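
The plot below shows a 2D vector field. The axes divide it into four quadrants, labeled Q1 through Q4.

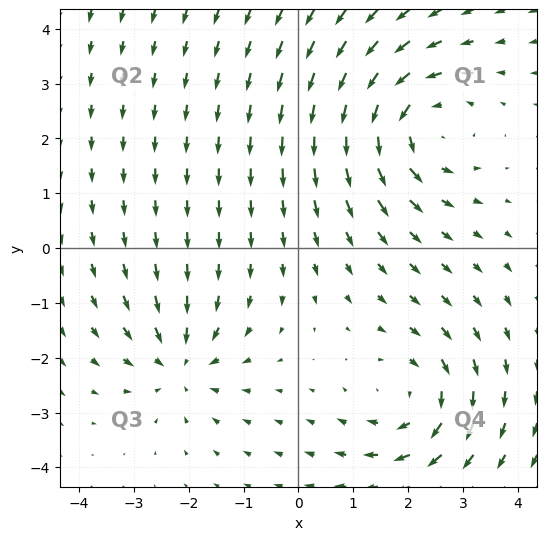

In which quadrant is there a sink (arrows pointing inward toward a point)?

The sink sits at approximately (-2.2, -2.1), which lies in quadrant Q3. The divergence there is about -4, negative as expected for a sink.

Q3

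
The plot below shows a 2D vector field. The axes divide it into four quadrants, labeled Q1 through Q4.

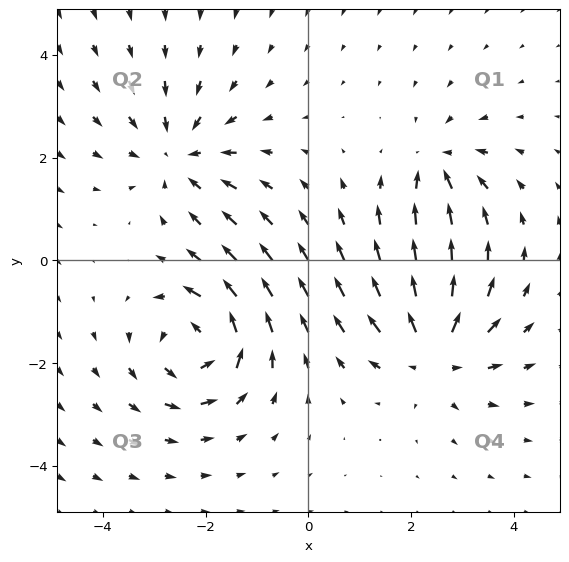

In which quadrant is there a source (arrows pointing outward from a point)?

Q4

The source sits at approximately (2.4, -1.8), which lies in quadrant Q4. The divergence there is about +5, positive as expected for a source.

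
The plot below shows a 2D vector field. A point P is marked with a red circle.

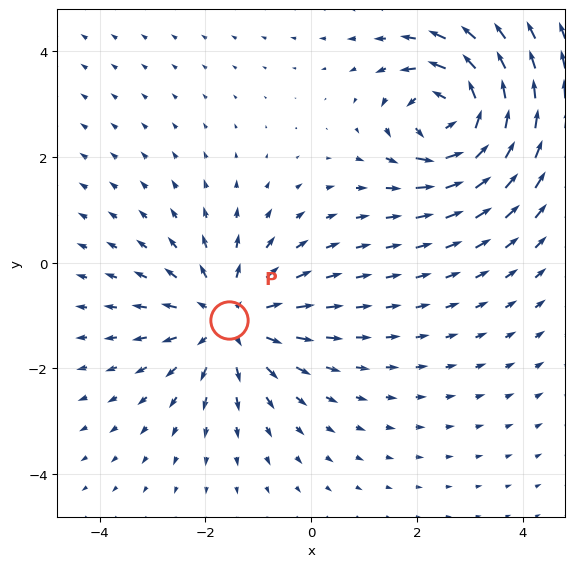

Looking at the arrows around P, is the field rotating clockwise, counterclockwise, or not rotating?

not rotating

Near P at (-1.6, -1.1) the arrows show no circulation. The curl there is ≈0.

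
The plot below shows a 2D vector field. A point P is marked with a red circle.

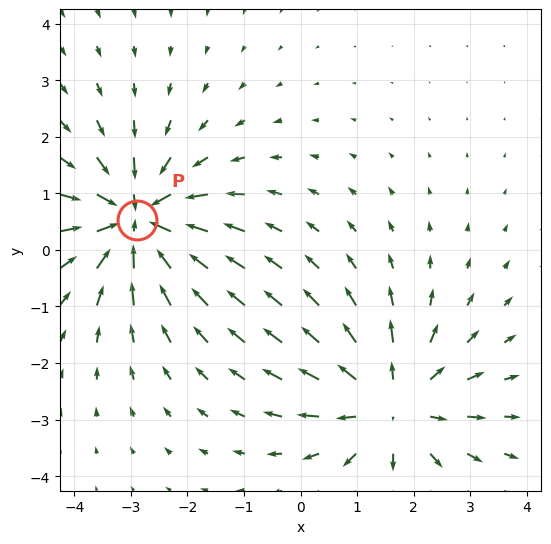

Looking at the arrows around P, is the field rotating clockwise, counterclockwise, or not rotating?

not rotating

Near P at (-2.9, 0.5) the arrows show no circulation. The curl there is ≈0.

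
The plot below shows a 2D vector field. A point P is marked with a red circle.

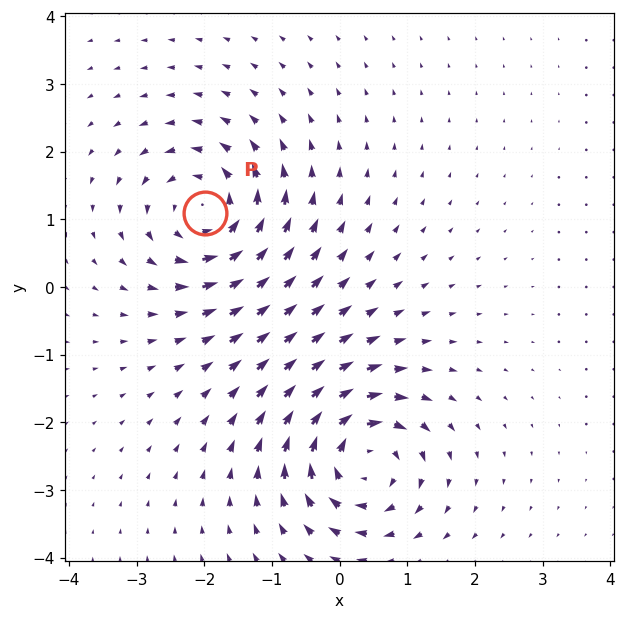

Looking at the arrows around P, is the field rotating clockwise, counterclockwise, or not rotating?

Near P at (-2.0, 1.1) the arrows circulate counterclockwise. The curl (z-component) there is about +6; positive curl means counterclockwise rotation.

counterclockwise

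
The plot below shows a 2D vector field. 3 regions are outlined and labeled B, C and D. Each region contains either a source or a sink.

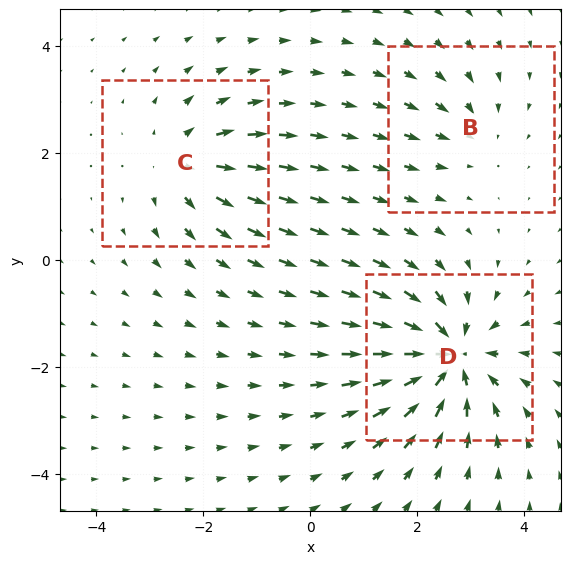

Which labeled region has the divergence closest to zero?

Divergence at each region's feature centre — B: about -2, C: about +4, D: about -6. Region B is closest to zero.

B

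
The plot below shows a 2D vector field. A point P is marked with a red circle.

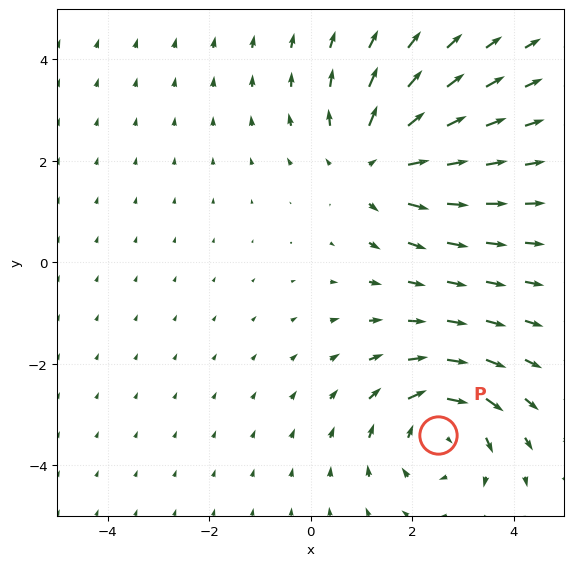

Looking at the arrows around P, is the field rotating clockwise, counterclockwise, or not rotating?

Near P at (2.5, -3.4) the arrows circulate clockwise. The curl (z-component) there is about -3; negative curl means clockwise rotation.

clockwise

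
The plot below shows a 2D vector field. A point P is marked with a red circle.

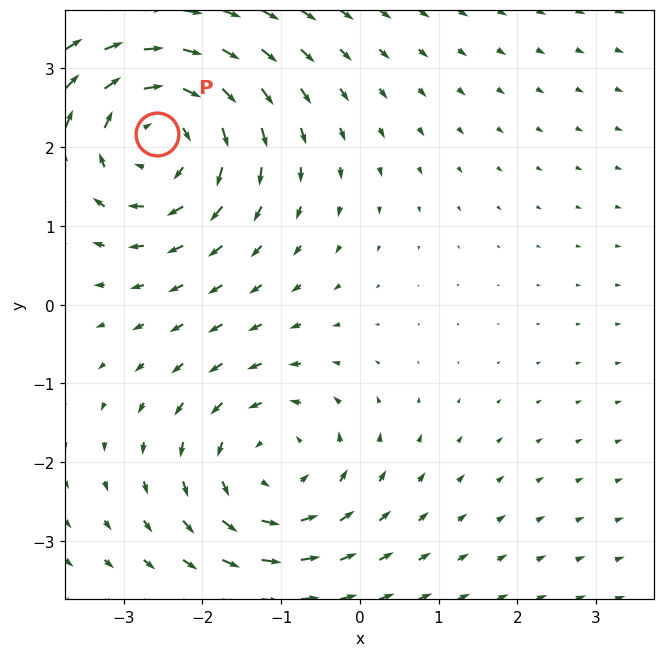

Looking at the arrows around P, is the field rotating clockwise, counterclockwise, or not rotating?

Near P at (-2.6, 2.2) the arrows circulate clockwise. The curl (z-component) there is about -4; negative curl means clockwise rotation.

clockwise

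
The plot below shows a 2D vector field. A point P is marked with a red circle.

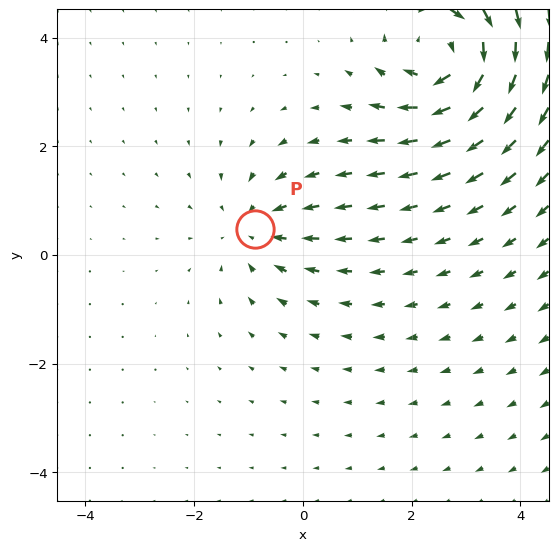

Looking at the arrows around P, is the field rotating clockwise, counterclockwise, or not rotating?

not rotating

Near P at (-0.9, 0.5) the arrows show no circulation. The curl there is ≈0.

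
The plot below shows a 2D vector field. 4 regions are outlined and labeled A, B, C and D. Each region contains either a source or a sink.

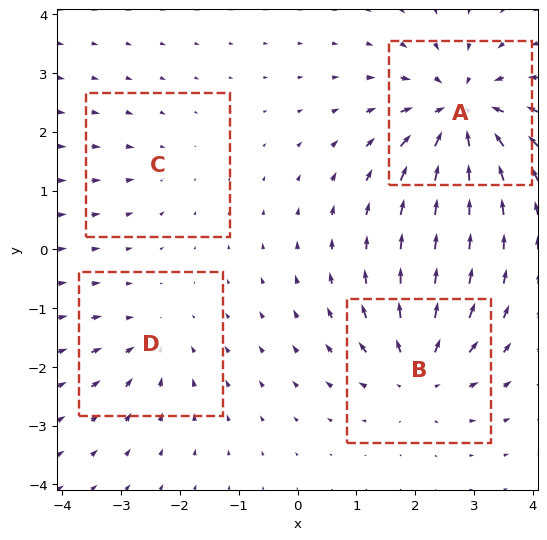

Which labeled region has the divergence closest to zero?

Divergence at each region's feature centre — A: about -8, B: about +6, C: about -2, D: about -4. Region C is closest to zero.

C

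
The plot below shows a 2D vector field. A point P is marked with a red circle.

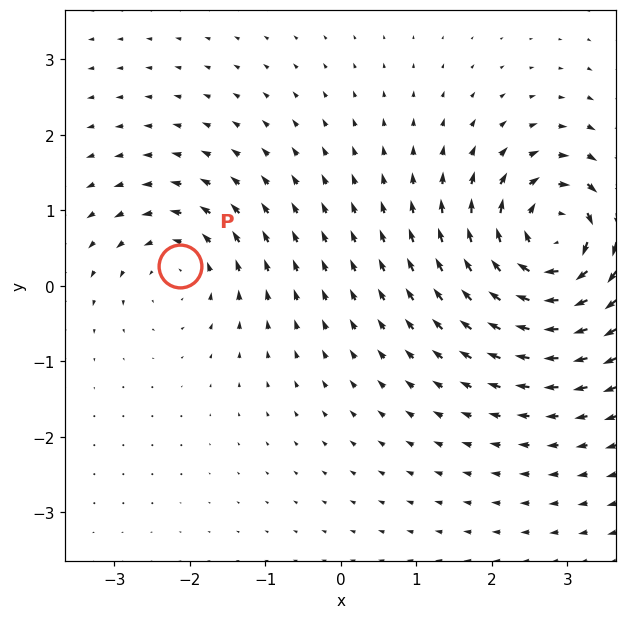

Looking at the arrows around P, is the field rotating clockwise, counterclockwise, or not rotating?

counterclockwise

Near P at (-2.1, 0.3) the arrows circulate counterclockwise. The curl (z-component) there is about +3; positive curl means counterclockwise rotation.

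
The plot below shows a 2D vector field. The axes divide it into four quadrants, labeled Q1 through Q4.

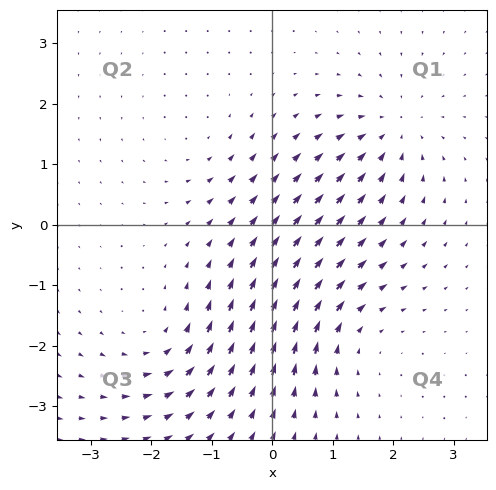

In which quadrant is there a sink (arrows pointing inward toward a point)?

Q1

The sink sits at approximately (2.0, 1.6), which lies in quadrant Q1. The divergence there is about -5, negative as expected for a sink.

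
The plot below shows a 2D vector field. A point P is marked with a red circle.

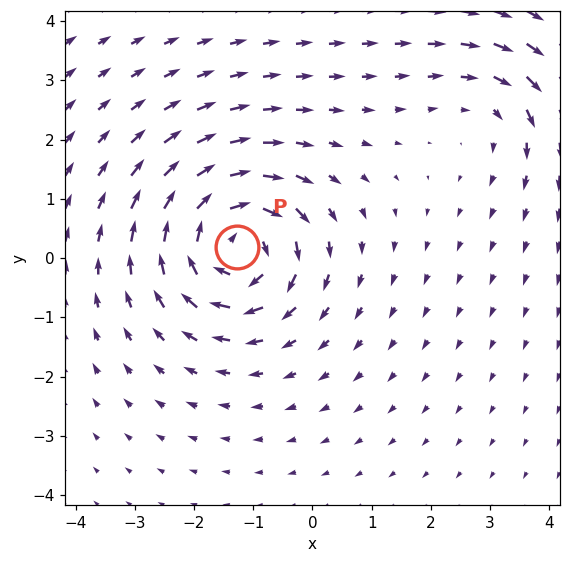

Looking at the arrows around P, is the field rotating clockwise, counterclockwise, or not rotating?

Near P at (-1.3, 0.2) the arrows circulate clockwise. The curl (z-component) there is about -6; negative curl means clockwise rotation.

clockwise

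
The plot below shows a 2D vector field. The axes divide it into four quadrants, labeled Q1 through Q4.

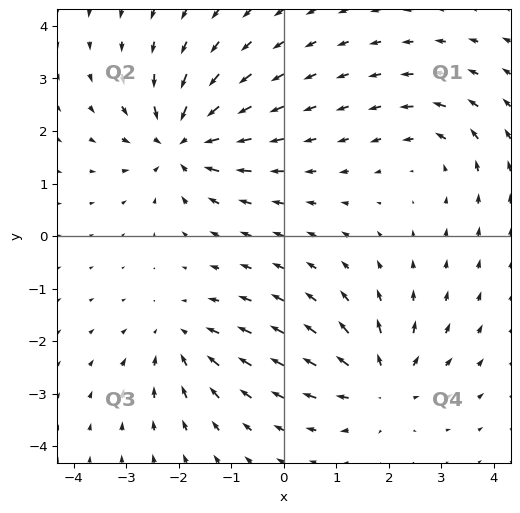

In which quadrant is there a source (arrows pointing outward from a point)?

The source sits at approximately (1.8, -2.8), which lies in quadrant Q4. The divergence there is about +5, positive as expected for a source.

Q4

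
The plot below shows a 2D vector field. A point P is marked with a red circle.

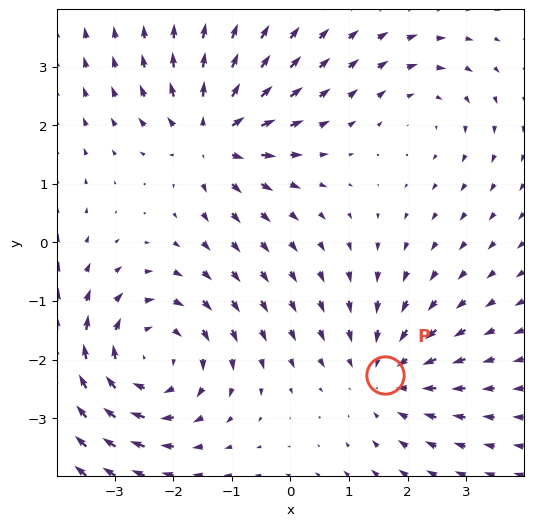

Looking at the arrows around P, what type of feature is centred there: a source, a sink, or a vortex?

sink

At P (1.6, -2.3) the arrows converge inward. Divergence about -3, curl ≈0 — negative divergence with near-zero curl is a sink.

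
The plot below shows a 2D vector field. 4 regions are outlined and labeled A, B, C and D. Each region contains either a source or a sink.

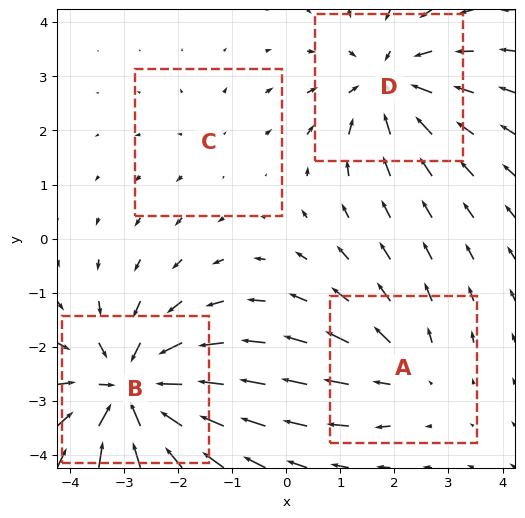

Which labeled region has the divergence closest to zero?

C

Divergence at each region's feature centre — A: about +3, B: about -6, C: about +2, D: about -4. Region C is closest to zero.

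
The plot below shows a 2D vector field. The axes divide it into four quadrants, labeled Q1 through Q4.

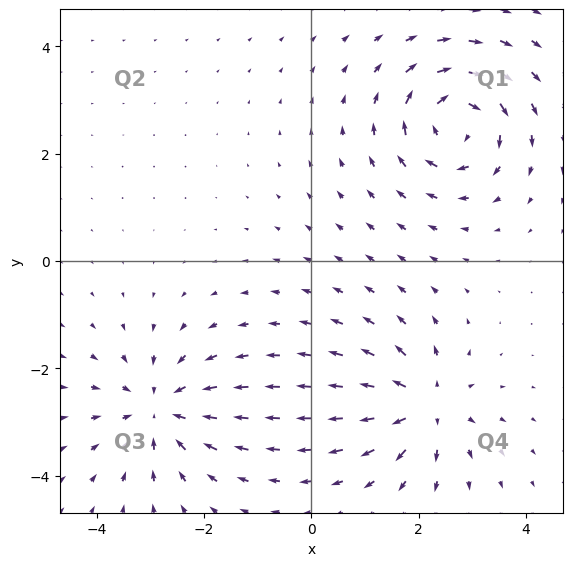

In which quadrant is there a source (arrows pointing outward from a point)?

Q4

The source sits at approximately (2.1, -2.7), which lies in quadrant Q4. The divergence there is about +5, positive as expected for a source.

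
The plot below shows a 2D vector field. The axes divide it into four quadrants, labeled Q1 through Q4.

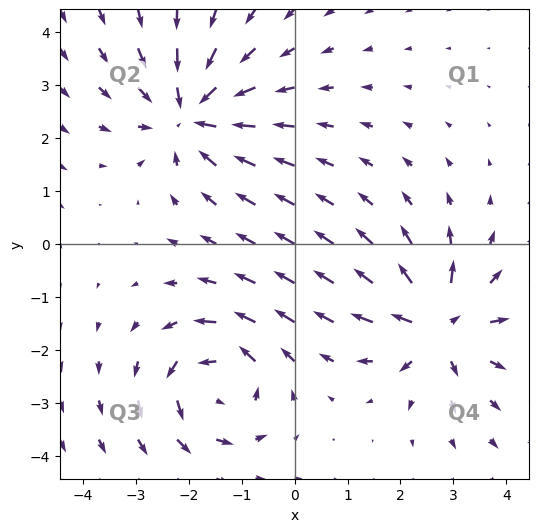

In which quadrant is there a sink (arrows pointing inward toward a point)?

The sink sits at approximately (-2.0, 2.4), which lies in quadrant Q2. The divergence there is about -5, negative as expected for a sink.

Q2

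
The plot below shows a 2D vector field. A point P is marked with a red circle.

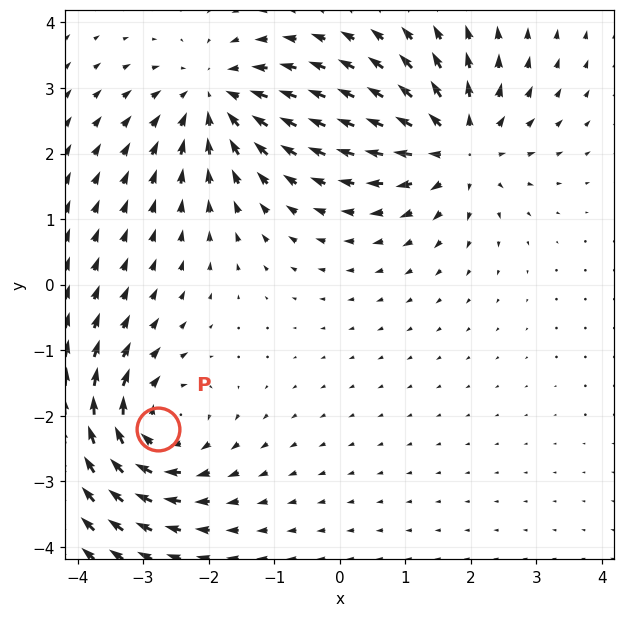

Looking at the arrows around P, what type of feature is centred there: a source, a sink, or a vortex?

vortex

At P (-2.8, -2.2) the arrows circulate clockwise. Divergence ≈0, curl about -5 — near-zero divergence with nonzero curl is a vortex.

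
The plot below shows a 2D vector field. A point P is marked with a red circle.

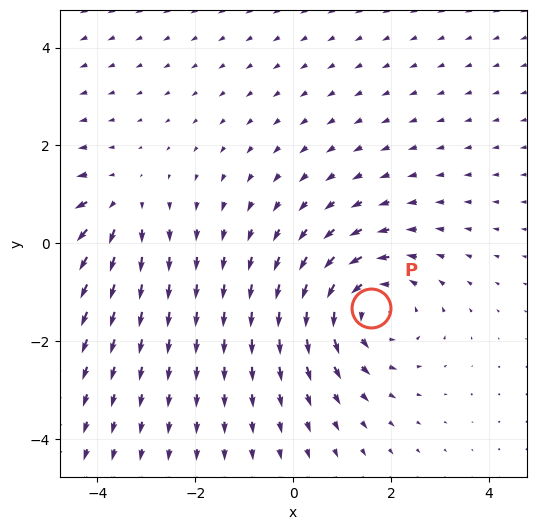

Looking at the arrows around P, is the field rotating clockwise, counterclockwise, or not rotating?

Near P at (1.6, -1.3) the arrows circulate counterclockwise. The curl (z-component) there is about +4; positive curl means counterclockwise rotation.

counterclockwise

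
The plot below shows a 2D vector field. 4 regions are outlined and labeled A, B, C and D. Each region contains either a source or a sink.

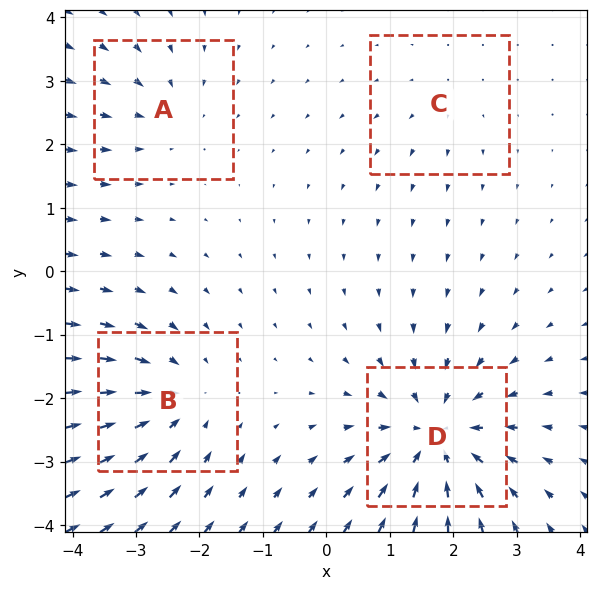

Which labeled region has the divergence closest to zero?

C

Divergence at each region's feature centre — A: about -3, B: about -5, C: about +2, D: about -7. Region C is closest to zero.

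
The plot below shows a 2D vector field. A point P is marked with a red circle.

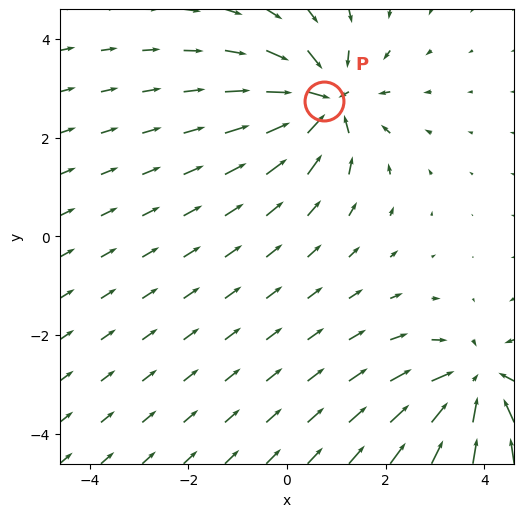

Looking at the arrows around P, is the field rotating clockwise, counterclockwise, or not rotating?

Near P at (0.7, 2.7) the arrows show no circulation. The curl there is ≈0.

not rotating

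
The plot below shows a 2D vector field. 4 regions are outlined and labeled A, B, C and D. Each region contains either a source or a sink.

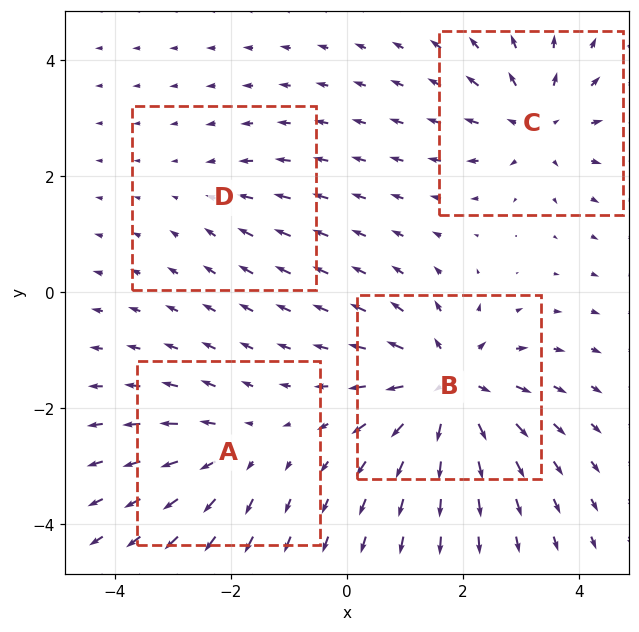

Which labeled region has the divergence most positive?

Divergence at each region's feature centre — A: about +3, B: about +7, C: about +5, D: about -2. Region B is most positive.

B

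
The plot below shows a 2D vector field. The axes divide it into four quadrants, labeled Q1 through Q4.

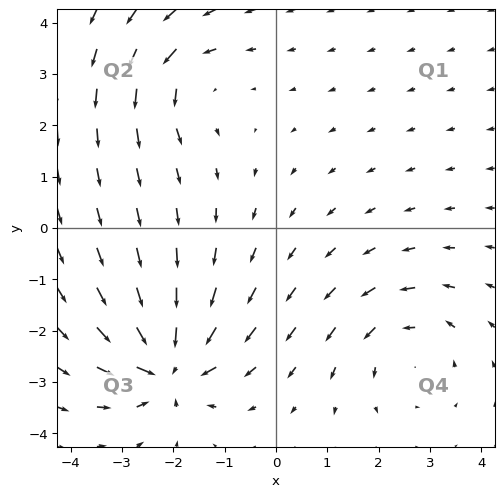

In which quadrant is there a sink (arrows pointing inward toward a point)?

The sink sits at approximately (-2.1, -2.7), which lies in quadrant Q3. The divergence there is about -7, negative as expected for a sink.

Q3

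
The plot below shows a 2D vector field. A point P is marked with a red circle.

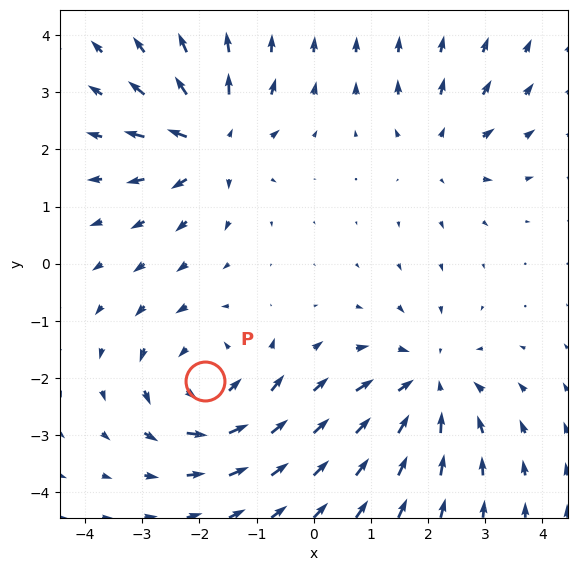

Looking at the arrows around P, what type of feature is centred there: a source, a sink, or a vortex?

At P (-1.9, -2.0) the arrows circulate counterclockwise. Divergence ≈0, curl about +5 — near-zero divergence with nonzero curl is a vortex.

vortex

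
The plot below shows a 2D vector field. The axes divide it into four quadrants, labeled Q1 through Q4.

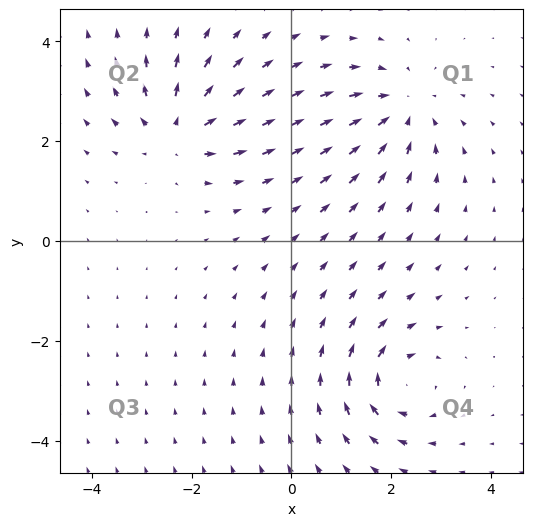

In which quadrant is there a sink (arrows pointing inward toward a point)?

Q1

The sink sits at approximately (2.2, 2.6), which lies in quadrant Q1. The divergence there is about -5, negative as expected for a sink.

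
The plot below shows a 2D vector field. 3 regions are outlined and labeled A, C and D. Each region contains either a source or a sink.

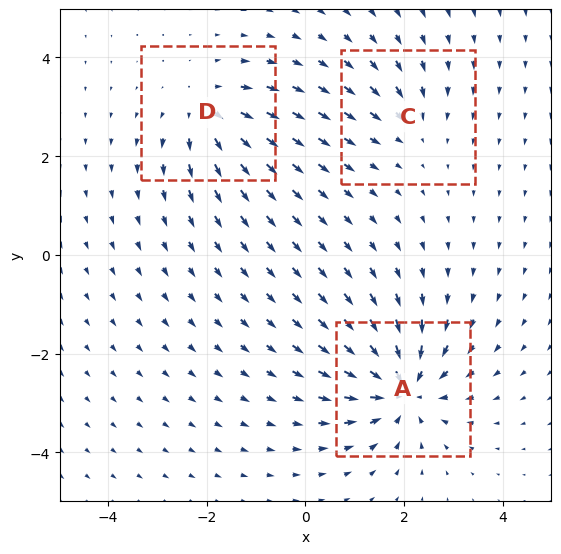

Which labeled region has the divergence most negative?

A

Divergence at each region's feature centre — A: about -6, C: about -2, D: about +4. Region A is most negative.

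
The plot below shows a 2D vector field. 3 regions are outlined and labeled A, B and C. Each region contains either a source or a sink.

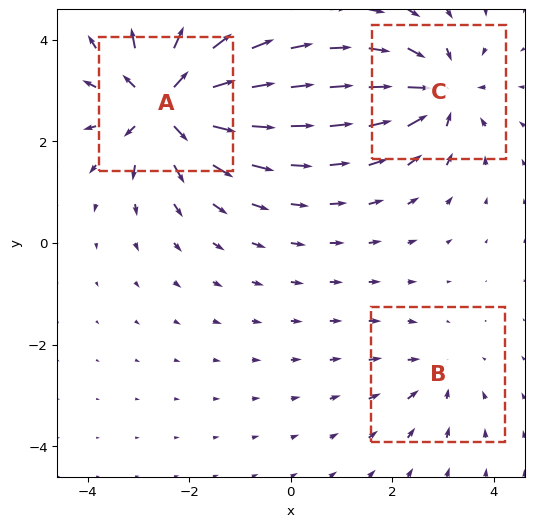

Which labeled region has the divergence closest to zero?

Divergence at each region's feature centre — A: about +6, B: about -2, C: about -4. Region B is closest to zero.

B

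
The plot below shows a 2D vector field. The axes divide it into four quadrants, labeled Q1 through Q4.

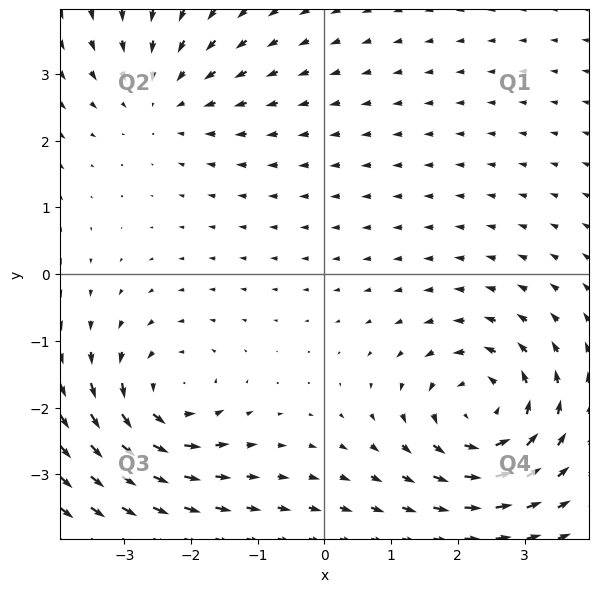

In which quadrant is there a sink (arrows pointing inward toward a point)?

Q2

The sink sits at approximately (-2.4, 2.7), which lies in quadrant Q2. The divergence there is about -2, negative as expected for a sink.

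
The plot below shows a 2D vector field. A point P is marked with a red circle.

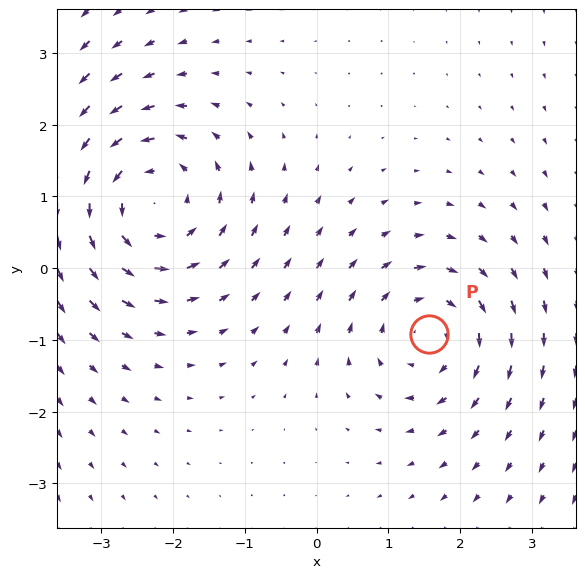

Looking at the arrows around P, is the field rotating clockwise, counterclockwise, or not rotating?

clockwise

Near P at (1.6, -0.9) the arrows circulate clockwise. The curl (z-component) there is about -4; negative curl means clockwise rotation.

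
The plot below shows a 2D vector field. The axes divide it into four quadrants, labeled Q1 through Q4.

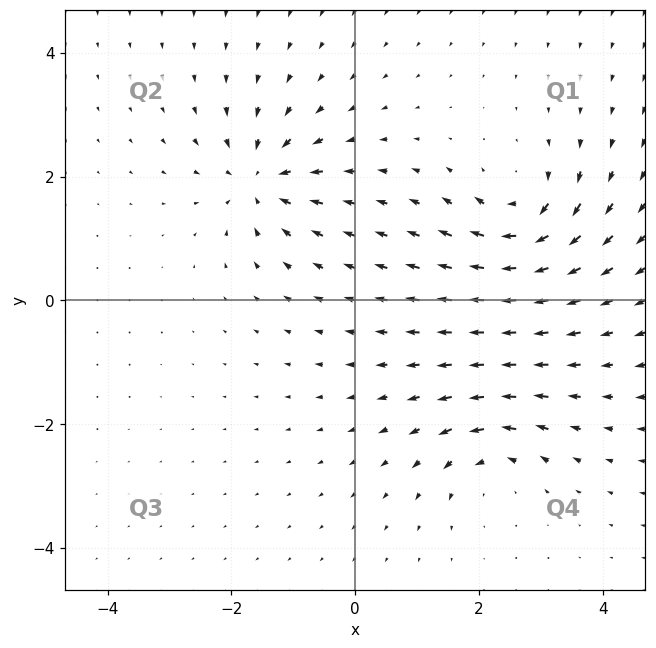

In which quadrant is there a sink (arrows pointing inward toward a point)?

The sink sits at approximately (-1.5, 2.0), which lies in quadrant Q2. The divergence there is about -5, negative as expected for a sink.

Q2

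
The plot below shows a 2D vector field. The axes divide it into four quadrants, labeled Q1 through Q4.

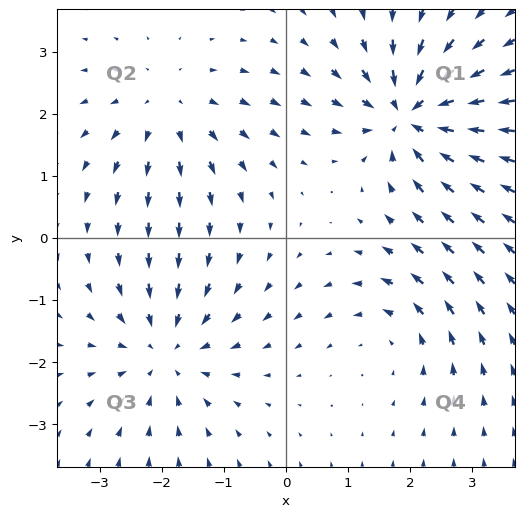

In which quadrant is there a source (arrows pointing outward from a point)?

Q2

The source sits at approximately (-1.9, 2.1), which lies in quadrant Q2. The divergence there is about +3, positive as expected for a source.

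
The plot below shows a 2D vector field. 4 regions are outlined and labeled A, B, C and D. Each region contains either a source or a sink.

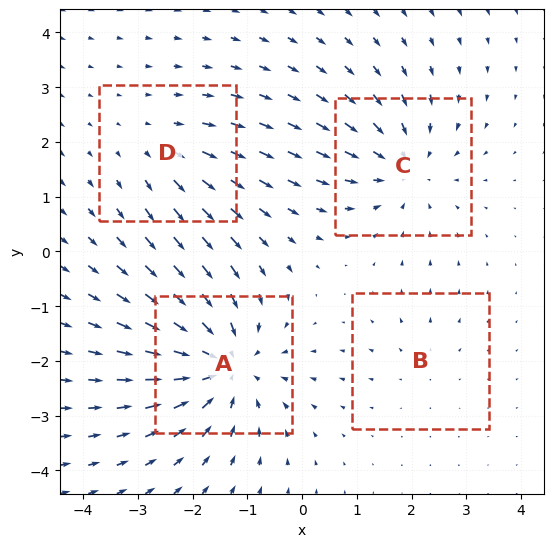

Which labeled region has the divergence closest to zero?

Divergence at each region's feature centre — A: about -6, B: about +2, C: about -5, D: about +3. Region B is closest to zero.

B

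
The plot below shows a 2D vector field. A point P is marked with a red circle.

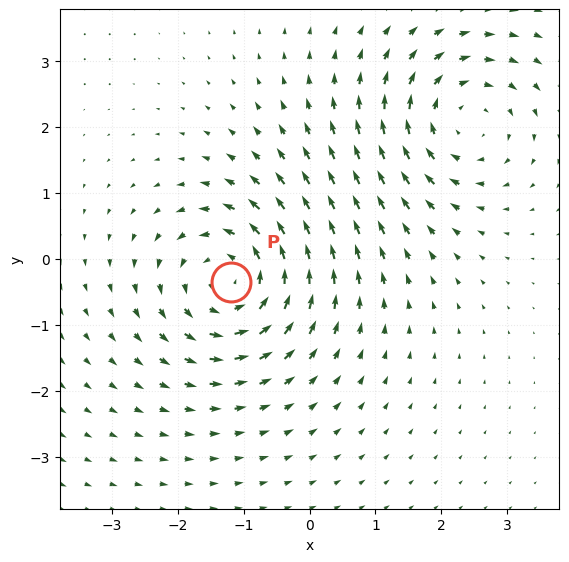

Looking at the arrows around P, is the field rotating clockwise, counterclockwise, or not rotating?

Near P at (-1.2, -0.3) the arrows circulate counterclockwise. The curl (z-component) there is about +4; positive curl means counterclockwise rotation.

counterclockwise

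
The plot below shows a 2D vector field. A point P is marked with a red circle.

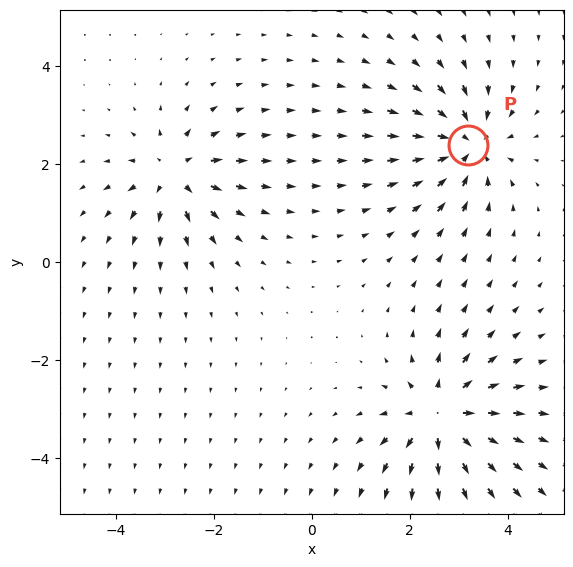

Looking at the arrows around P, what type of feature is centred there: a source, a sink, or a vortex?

sink

At P (3.2, 2.4) the arrows converge inward. Divergence about -5, curl ≈0 — negative divergence with near-zero curl is a sink.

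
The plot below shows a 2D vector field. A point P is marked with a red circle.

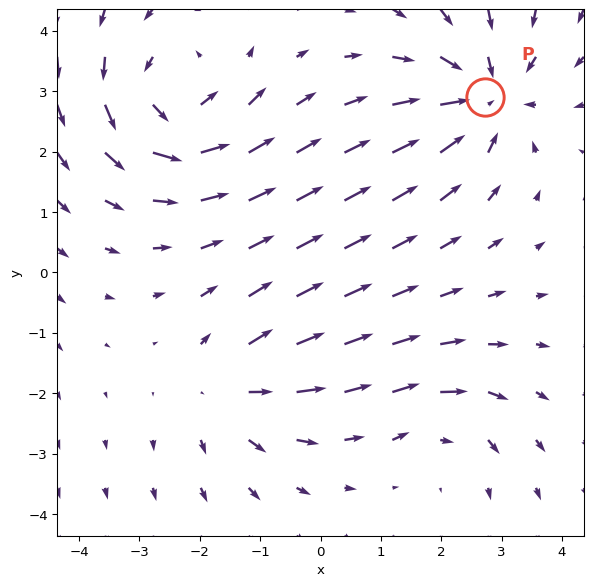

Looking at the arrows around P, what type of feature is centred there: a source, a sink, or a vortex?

sink

At P (2.7, 2.9) the arrows converge inward. Divergence about -5, curl ≈0 — negative divergence with near-zero curl is a sink.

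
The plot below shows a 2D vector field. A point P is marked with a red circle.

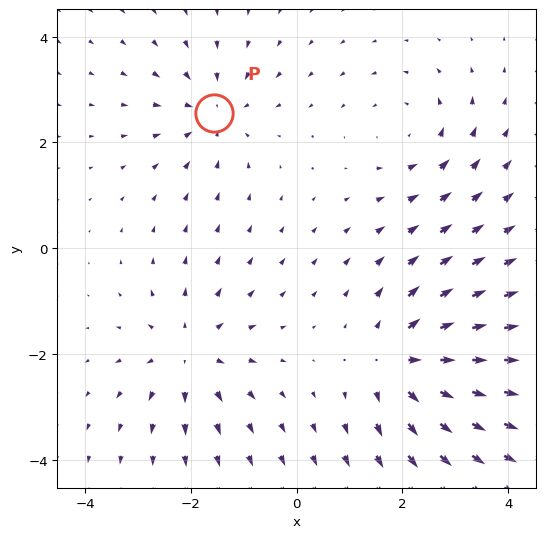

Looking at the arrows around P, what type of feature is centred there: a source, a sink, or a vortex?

sink

At P (-1.6, 2.6) the arrows converge inward. Divergence about -3, curl ≈0 — negative divergence with near-zero curl is a sink.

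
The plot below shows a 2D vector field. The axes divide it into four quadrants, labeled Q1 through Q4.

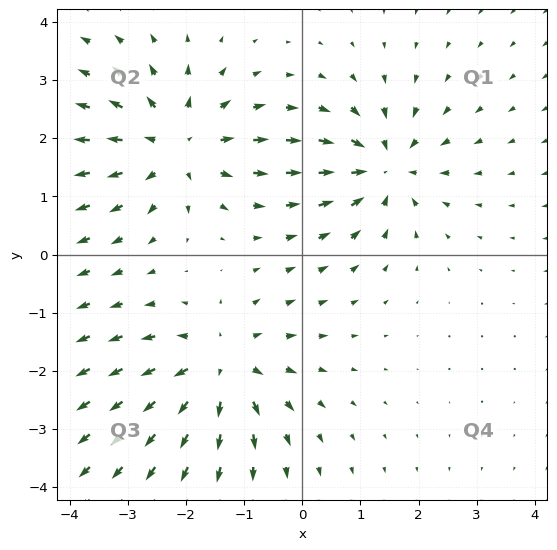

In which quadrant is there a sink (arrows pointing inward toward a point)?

Q1

The sink sits at approximately (1.4, 1.5), which lies in quadrant Q1. The divergence there is about -4, negative as expected for a sink.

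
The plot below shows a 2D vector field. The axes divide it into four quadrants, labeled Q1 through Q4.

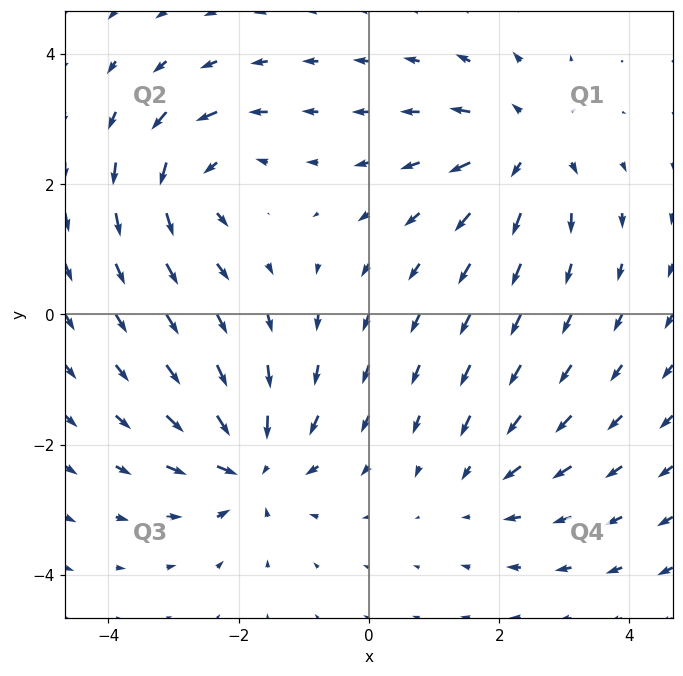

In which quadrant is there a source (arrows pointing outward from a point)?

Q1

The source sits at approximately (2.4, 2.6), which lies in quadrant Q1. The divergence there is about +4, positive as expected for a source.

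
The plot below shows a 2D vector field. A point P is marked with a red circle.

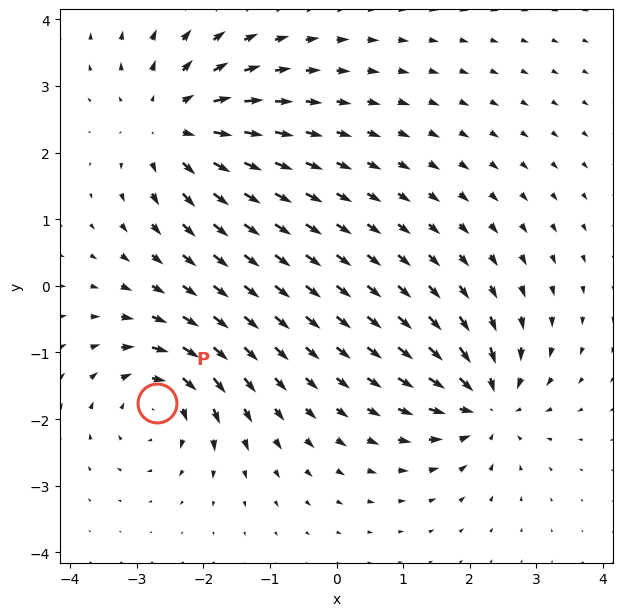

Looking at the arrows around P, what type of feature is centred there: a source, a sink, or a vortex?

At P (-2.7, -1.8) the arrows circulate clockwise. Divergence ≈0, curl about -6 — near-zero divergence with nonzero curl is a vortex.

vortex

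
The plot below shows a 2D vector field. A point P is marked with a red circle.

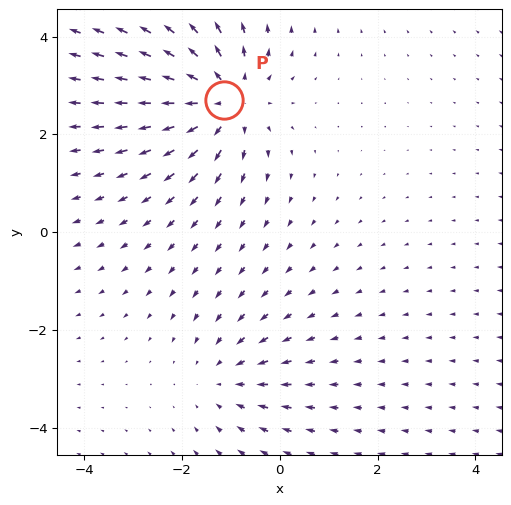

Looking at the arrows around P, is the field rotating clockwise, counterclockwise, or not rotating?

Near P at (-1.1, 2.7) the arrows show no circulation. The curl there is ≈0.

not rotating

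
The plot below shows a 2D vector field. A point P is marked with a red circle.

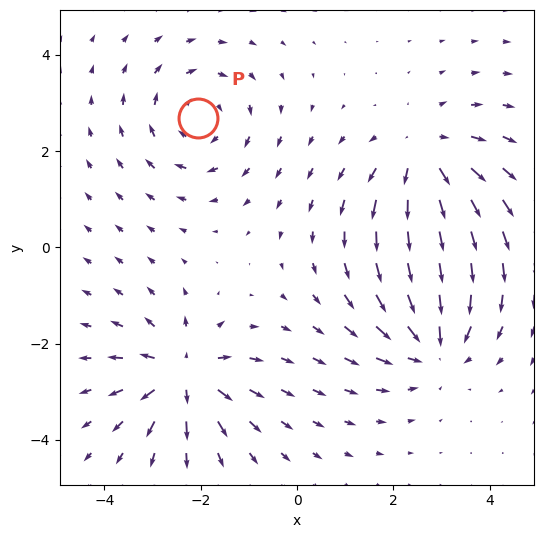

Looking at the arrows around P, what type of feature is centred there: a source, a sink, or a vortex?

vortex

At P (-2.0, 2.7) the arrows circulate clockwise. Divergence ≈0, curl about -4 — near-zero divergence with nonzero curl is a vortex.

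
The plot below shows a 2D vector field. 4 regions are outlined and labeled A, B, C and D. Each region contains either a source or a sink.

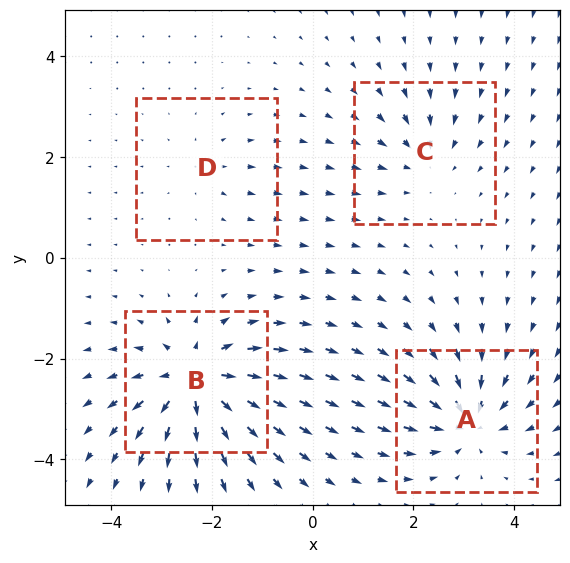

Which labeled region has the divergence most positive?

B

Divergence at each region's feature centre — A: about -7, B: about +8, C: about -4, D: about +3. Region B is most positive.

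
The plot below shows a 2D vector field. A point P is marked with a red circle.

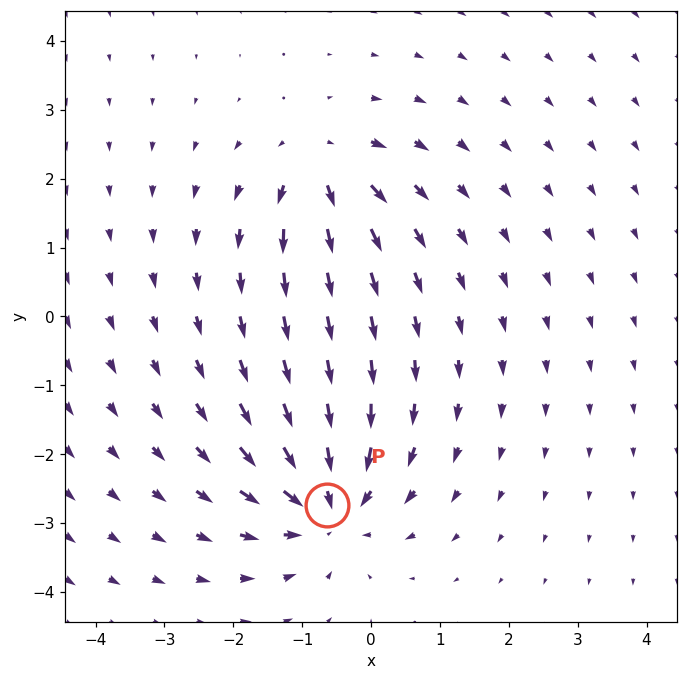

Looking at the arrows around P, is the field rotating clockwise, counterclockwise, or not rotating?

Near P at (-0.6, -2.7) the arrows show no circulation. The curl there is ≈0.

not rotating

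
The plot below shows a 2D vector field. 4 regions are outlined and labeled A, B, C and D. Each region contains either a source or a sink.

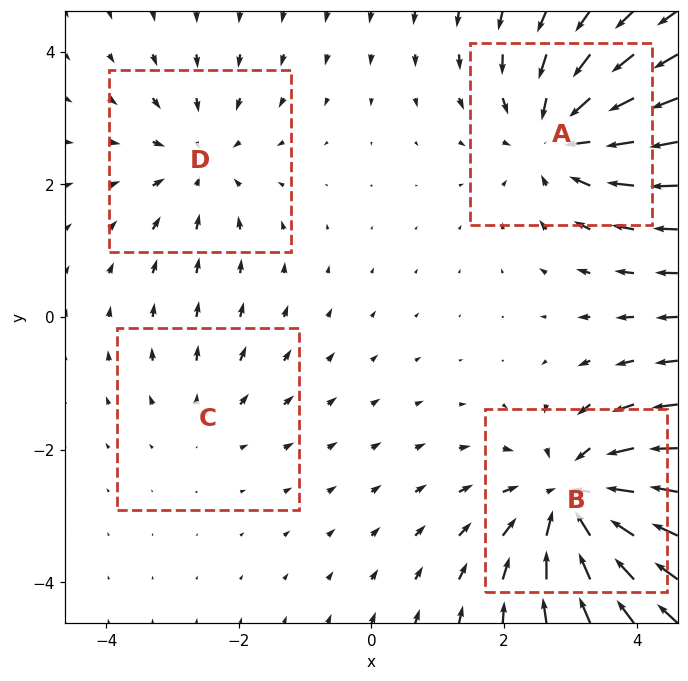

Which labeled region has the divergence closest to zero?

Divergence at each region's feature centre — A: about -5, B: about -6, C: about +2, D: about -3. Region C is closest to zero.

C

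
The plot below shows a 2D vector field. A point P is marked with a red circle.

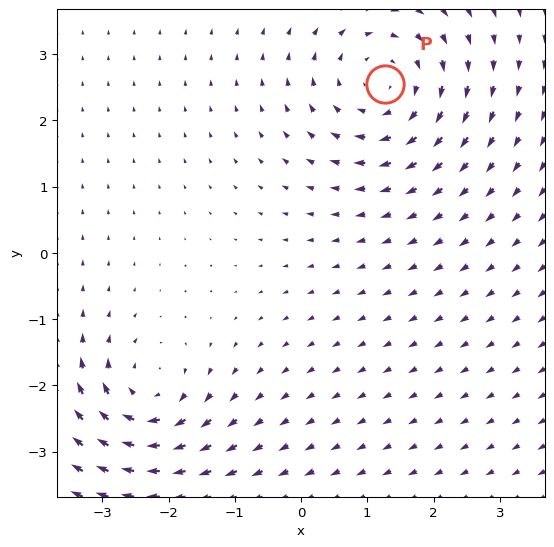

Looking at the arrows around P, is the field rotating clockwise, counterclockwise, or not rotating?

clockwise

Near P at (1.3, 2.6) the arrows circulate clockwise. The curl (z-component) there is about -4; negative curl means clockwise rotation.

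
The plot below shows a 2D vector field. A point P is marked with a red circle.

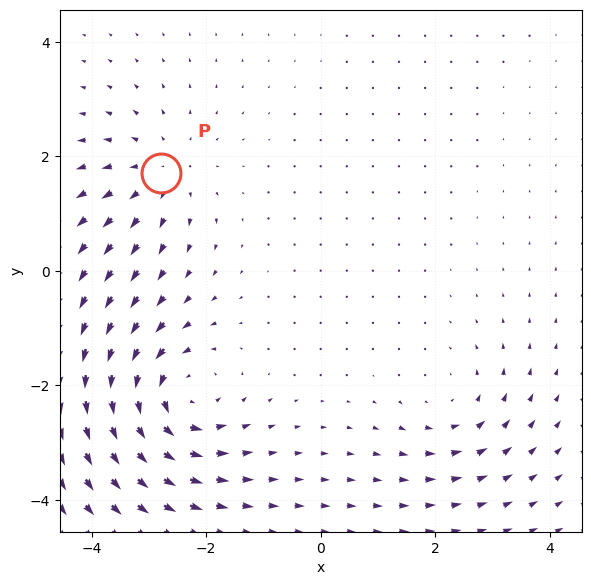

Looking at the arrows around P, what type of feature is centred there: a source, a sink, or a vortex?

source

At P (-2.8, 1.7) the arrows spread outward. Divergence about +3, curl ≈0 — positive divergence with near-zero curl is a source.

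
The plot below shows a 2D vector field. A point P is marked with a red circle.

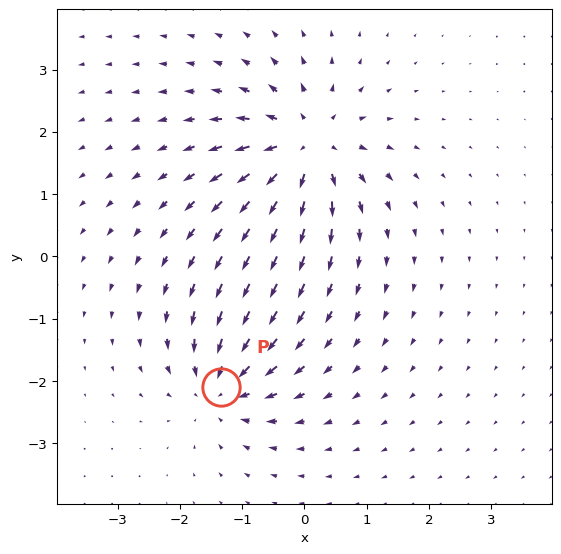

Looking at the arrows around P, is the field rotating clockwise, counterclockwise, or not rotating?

not rotating

Near P at (-1.3, -2.1) the arrows show no circulation. The curl there is ≈0.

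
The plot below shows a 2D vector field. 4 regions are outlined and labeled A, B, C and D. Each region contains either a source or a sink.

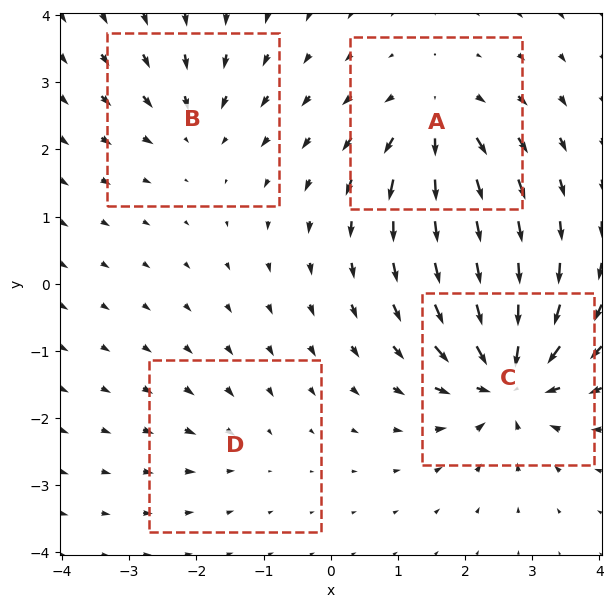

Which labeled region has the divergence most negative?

Divergence at each region's feature centre — A: about +6, B: about -4, C: about -9, D: about -2. Region C is most negative.

C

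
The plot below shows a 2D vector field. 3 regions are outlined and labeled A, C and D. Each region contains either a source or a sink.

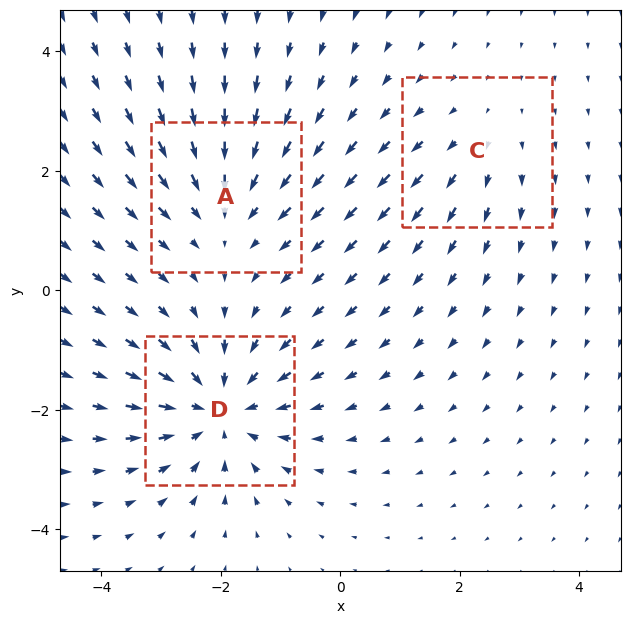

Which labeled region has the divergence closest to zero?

C

Divergence at each region's feature centre — A: about -3, C: about +2, D: about -4. Region C is closest to zero.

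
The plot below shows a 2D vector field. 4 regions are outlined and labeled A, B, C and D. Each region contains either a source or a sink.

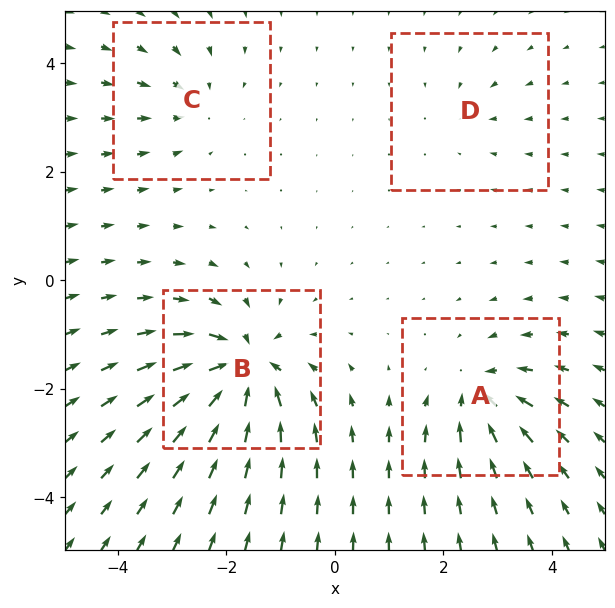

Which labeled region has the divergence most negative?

Divergence at each region's feature centre — A: about -6, B: about -9, C: about -4, D: about -2. Region B is most negative.

B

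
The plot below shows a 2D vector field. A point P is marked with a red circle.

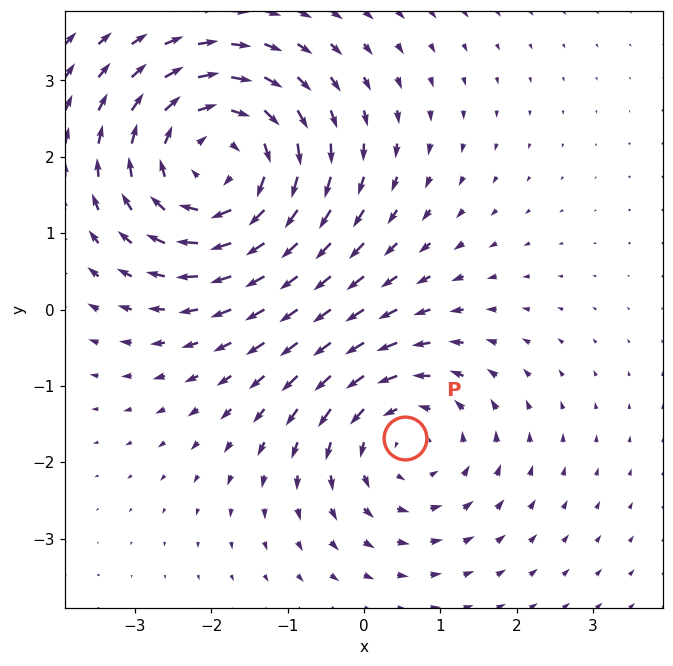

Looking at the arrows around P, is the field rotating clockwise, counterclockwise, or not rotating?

Near P at (0.5, -1.7) the arrows circulate counterclockwise. The curl (z-component) there is about +2; positive curl means counterclockwise rotation.

counterclockwise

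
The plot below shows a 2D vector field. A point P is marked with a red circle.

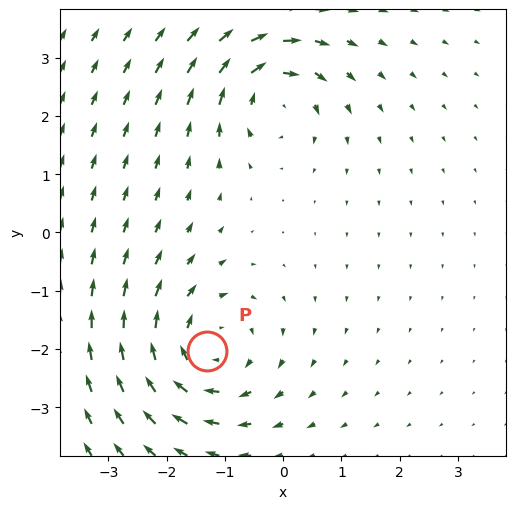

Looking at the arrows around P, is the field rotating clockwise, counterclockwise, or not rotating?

clockwise

Near P at (-1.3, -2.0) the arrows circulate clockwise. The curl (z-component) there is about -3; negative curl means clockwise rotation.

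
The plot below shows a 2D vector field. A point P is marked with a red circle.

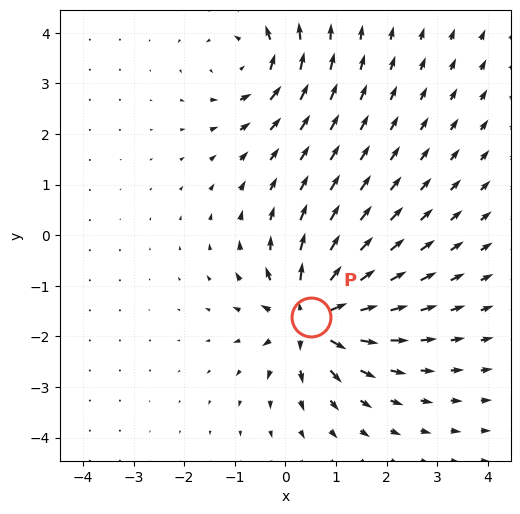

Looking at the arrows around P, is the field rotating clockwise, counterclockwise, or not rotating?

not rotating

Near P at (0.5, -1.6) the arrows show no circulation. The curl there is ≈0.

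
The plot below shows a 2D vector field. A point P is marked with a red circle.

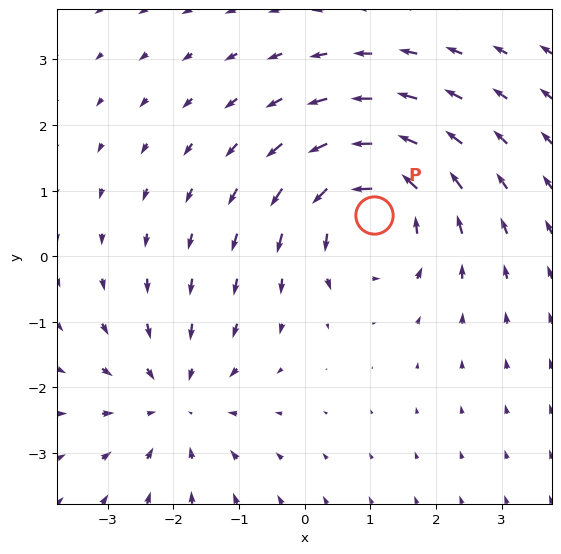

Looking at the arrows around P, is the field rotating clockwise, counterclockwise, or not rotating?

counterclockwise

Near P at (1.1, 0.6) the arrows circulate counterclockwise. The curl (z-component) there is about +5; positive curl means counterclockwise rotation.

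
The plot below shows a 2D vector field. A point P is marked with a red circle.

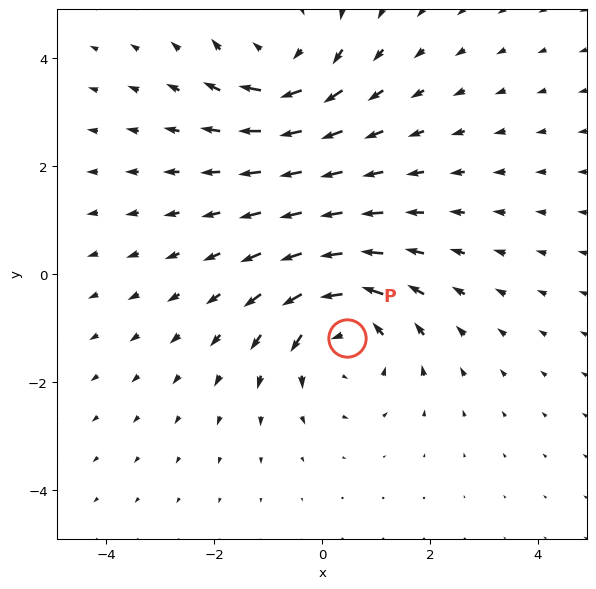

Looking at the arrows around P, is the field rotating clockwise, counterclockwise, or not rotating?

counterclockwise

Near P at (0.5, -1.2) the arrows circulate counterclockwise. The curl (z-component) there is about +4; positive curl means counterclockwise rotation.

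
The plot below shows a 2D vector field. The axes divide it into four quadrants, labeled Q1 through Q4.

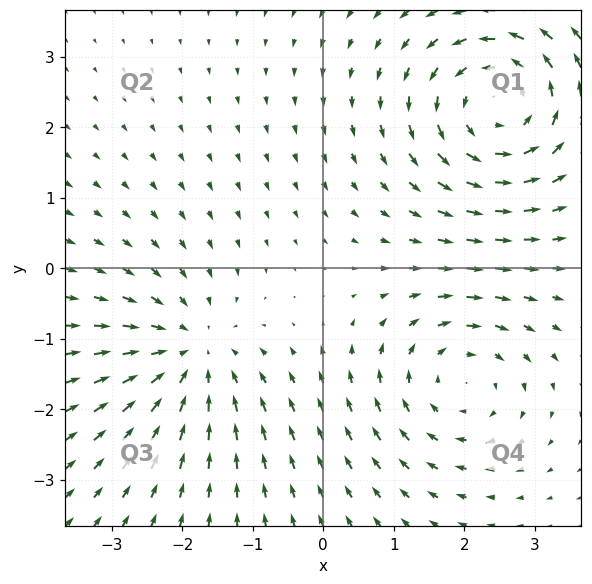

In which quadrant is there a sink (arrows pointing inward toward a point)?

Q3

The sink sits at approximately (-1.9, -1.2), which lies in quadrant Q3. The divergence there is about -4, negative as expected for a sink.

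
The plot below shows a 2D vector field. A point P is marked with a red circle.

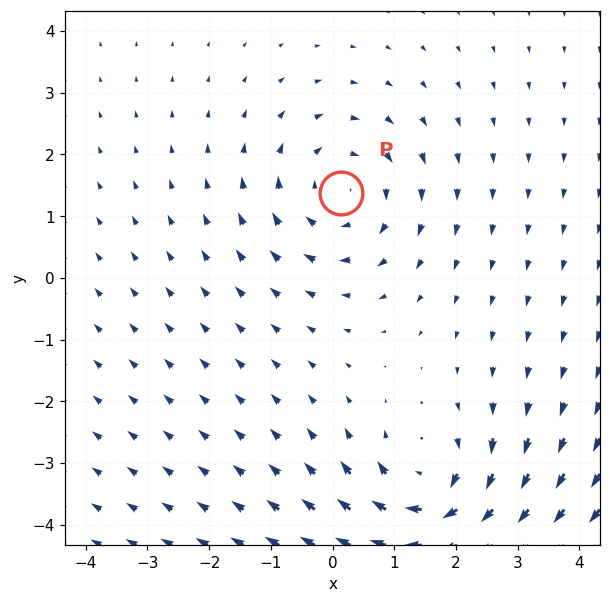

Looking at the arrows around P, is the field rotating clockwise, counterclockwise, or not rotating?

clockwise

Near P at (0.1, 1.4) the arrows circulate clockwise. The curl (z-component) there is about -3; negative curl means clockwise rotation.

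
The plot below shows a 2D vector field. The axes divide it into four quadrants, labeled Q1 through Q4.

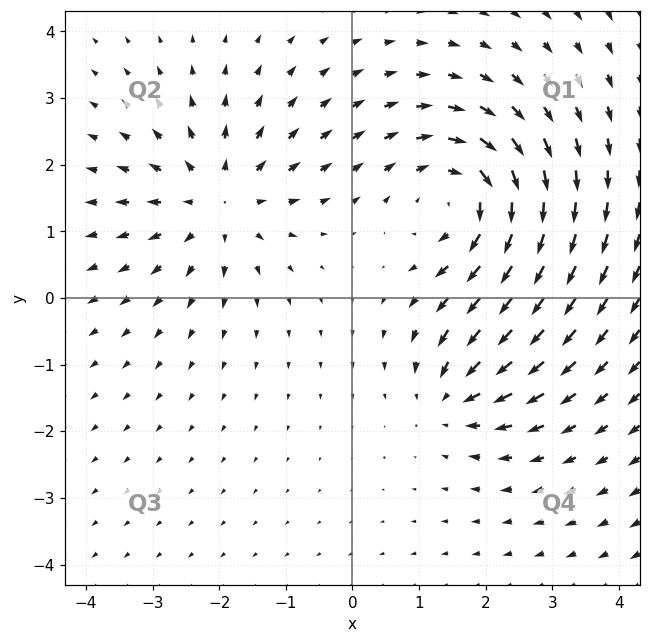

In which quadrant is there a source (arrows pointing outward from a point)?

Q2

The source sits at approximately (-2.0, 1.5), which lies in quadrant Q2. The divergence there is about +4, positive as expected for a source.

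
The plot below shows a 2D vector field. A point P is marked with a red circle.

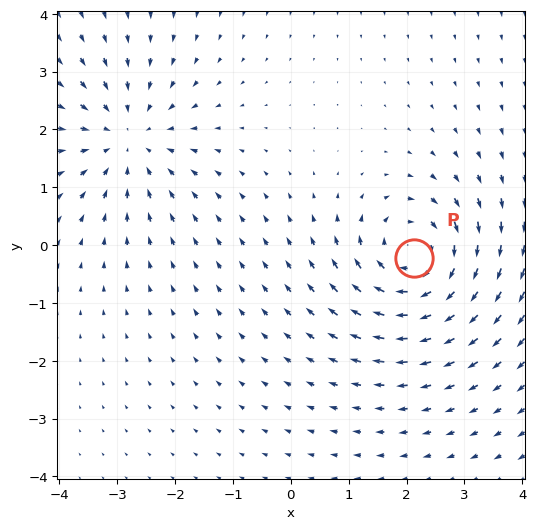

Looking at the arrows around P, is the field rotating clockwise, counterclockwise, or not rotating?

Near P at (2.1, -0.2) the arrows circulate clockwise. The curl (z-component) there is about -5; negative curl means clockwise rotation.

clockwise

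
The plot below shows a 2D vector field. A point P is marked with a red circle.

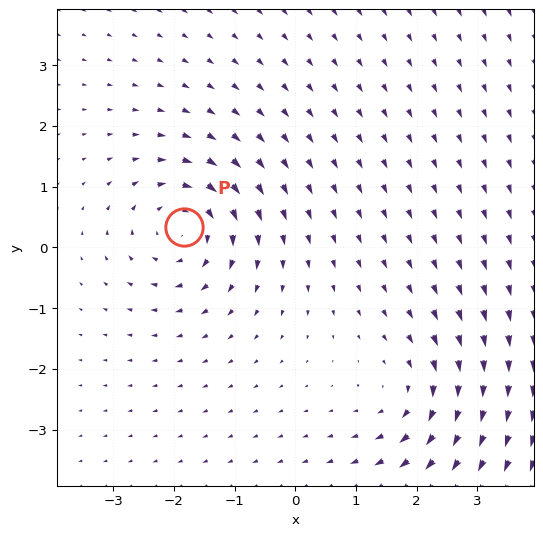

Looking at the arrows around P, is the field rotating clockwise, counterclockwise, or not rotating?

clockwise

Near P at (-1.8, 0.3) the arrows circulate clockwise. The curl (z-component) there is about -5; negative curl means clockwise rotation.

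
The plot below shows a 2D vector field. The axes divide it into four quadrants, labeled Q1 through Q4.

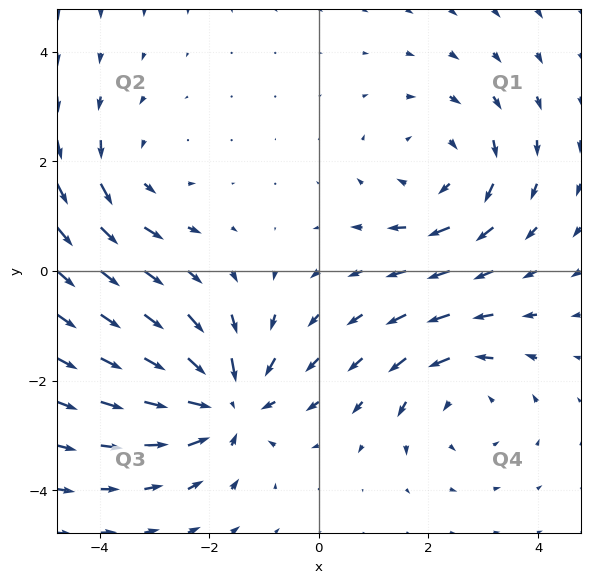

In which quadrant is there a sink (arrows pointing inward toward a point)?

The sink sits at approximately (-1.7, -2.4), which lies in quadrant Q3. The divergence there is about -5, negative as expected for a sink.

Q3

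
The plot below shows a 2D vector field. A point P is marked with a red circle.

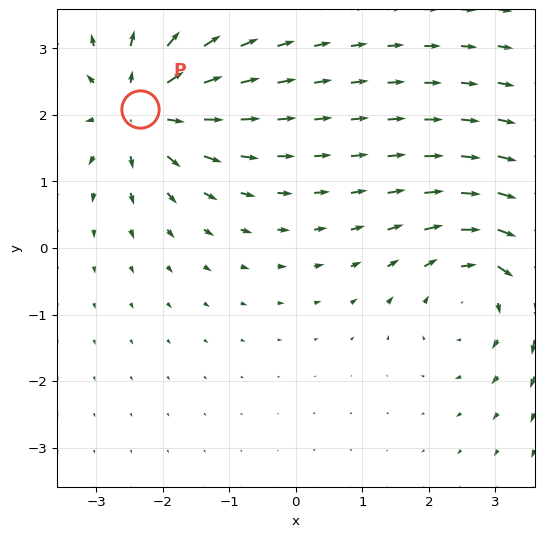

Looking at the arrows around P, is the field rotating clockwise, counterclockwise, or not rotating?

Near P at (-2.3, 2.1) the arrows show no circulation. The curl there is ≈0.

not rotating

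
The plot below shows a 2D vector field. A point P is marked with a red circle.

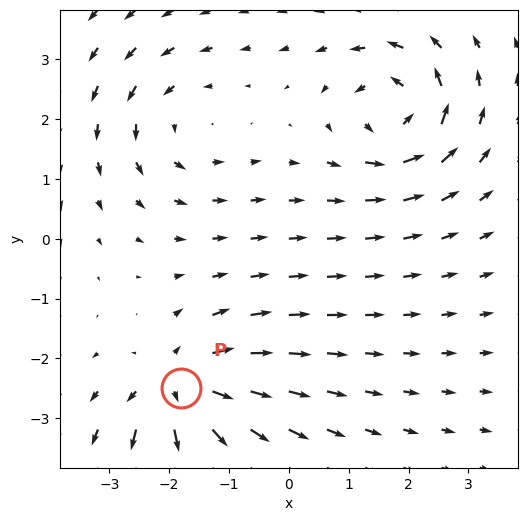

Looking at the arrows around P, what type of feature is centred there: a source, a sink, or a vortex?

At P (-1.8, -2.5) the arrows spread outward. Divergence about +5, curl ≈0 — positive divergence with near-zero curl is a source.

source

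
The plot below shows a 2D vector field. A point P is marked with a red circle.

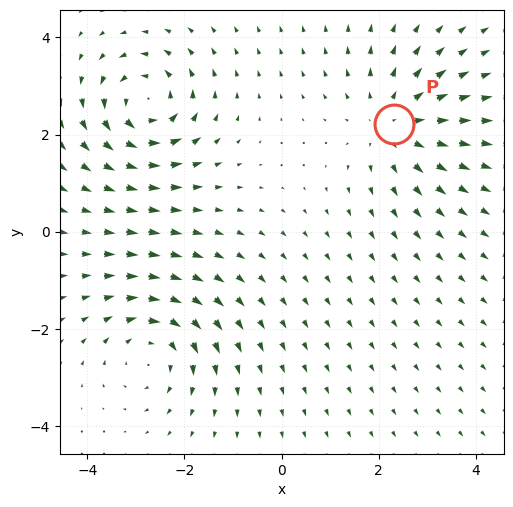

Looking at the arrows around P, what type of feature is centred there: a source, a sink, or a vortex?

At P (2.3, 2.2) the arrows spread outward. Divergence about +4, curl ≈0 — positive divergence with near-zero curl is a source.

source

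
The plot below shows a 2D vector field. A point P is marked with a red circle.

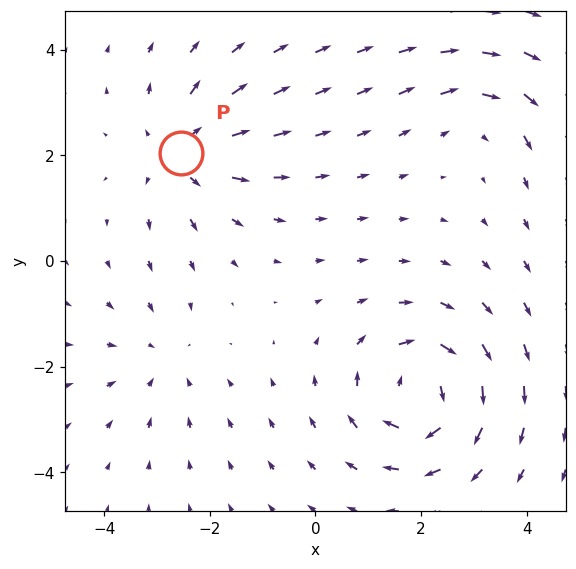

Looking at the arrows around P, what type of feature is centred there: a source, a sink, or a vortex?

source

At P (-2.6, 2.0) the arrows spread outward. Divergence about +3, curl ≈0 — positive divergence with near-zero curl is a source.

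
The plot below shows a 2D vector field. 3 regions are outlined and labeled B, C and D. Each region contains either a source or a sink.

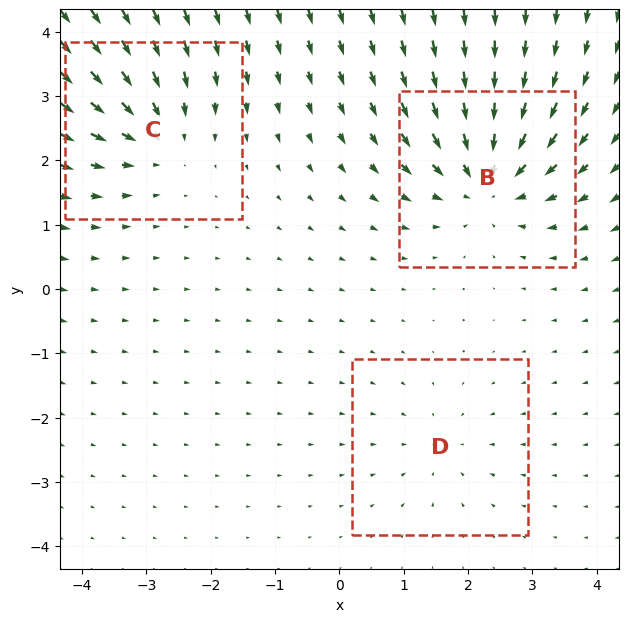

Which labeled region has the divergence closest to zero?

D

Divergence at each region's feature centre — B: about -5, C: about -4, D: about -2. Region D is closest to zero.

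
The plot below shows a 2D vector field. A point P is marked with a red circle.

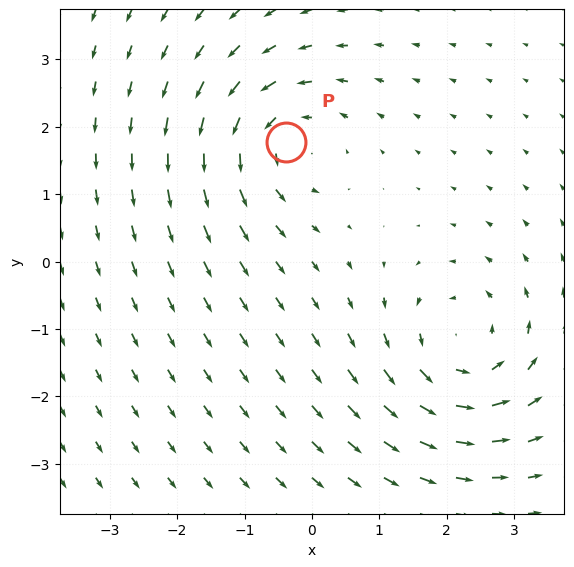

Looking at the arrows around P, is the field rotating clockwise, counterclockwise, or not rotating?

Near P at (-0.4, 1.8) the arrows circulate counterclockwise. The curl (z-component) there is about +5; positive curl means counterclockwise rotation.

counterclockwise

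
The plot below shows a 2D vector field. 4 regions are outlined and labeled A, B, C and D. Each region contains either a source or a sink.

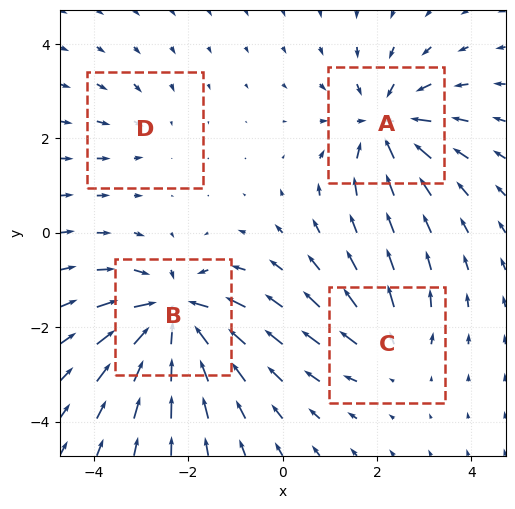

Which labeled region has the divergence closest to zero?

D

Divergence at each region's feature centre — A: about -6, B: about -7, C: about +3, D: about -2. Region D is closest to zero.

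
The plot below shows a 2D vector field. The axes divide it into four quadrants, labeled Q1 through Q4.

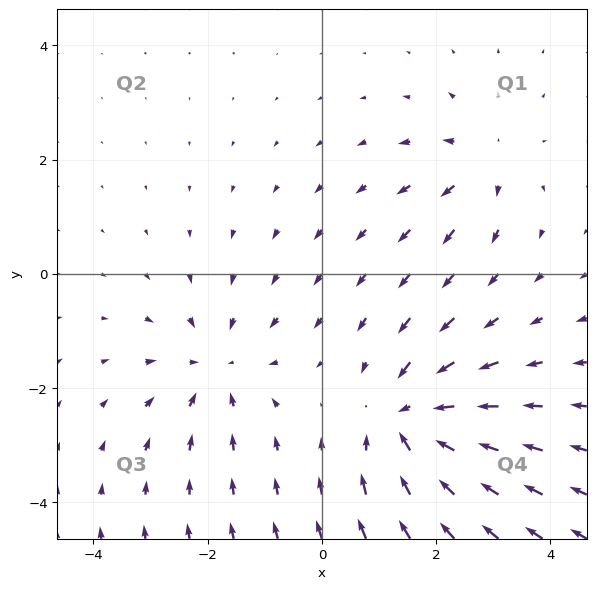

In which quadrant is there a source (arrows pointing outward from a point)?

The source sits at approximately (2.8, 1.9), which lies in quadrant Q1. The divergence there is about +3, positive as expected for a source.

Q1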